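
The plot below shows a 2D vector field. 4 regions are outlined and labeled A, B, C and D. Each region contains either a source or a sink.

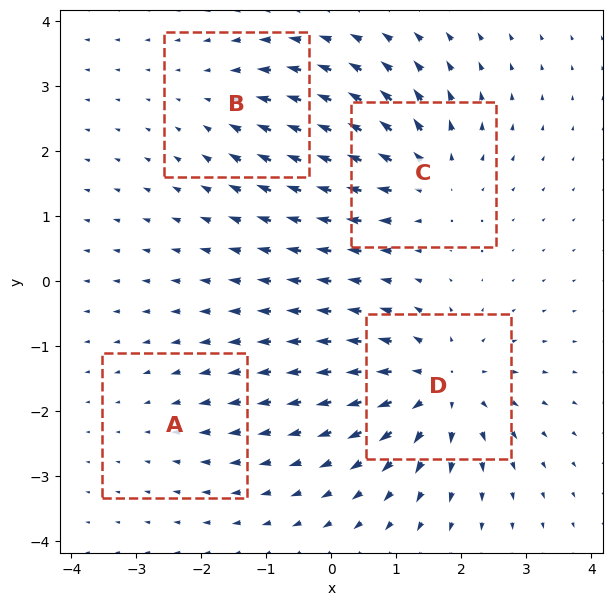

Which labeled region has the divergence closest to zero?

A

Divergence at each region's feature centre — A: about -2, B: about -3, C: about +5, D: about +7. Region A is closest to zero.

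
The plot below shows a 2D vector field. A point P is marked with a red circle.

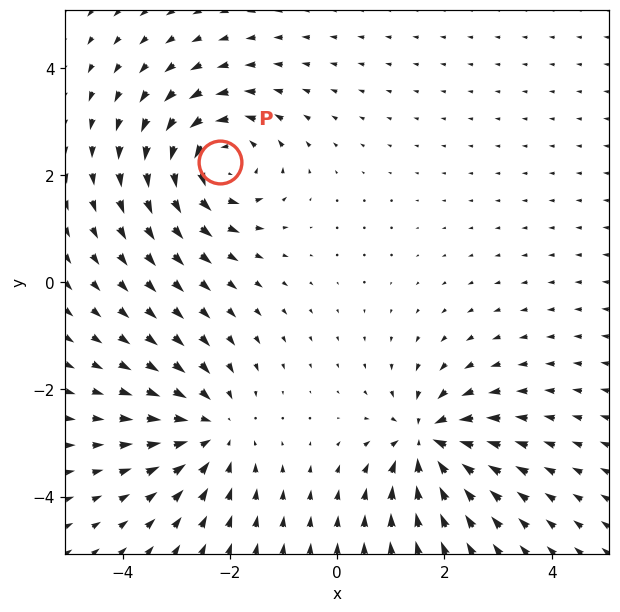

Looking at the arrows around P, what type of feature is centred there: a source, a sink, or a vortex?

At P (-2.2, 2.2) the arrows circulate counterclockwise. Divergence ≈0, curl about +5 — near-zero divergence with nonzero curl is a vortex.

vortex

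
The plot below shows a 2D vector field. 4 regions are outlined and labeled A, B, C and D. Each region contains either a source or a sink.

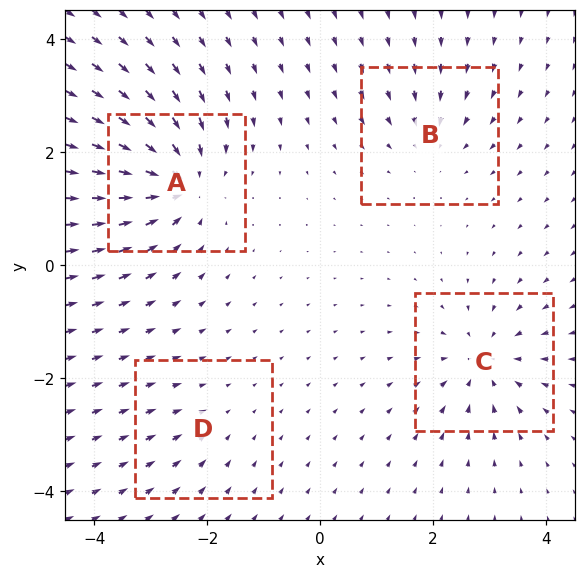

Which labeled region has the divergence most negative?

A

Divergence at each region's feature centre — A: about -8, B: about -4, C: about -5, D: about -2. Region A is most negative.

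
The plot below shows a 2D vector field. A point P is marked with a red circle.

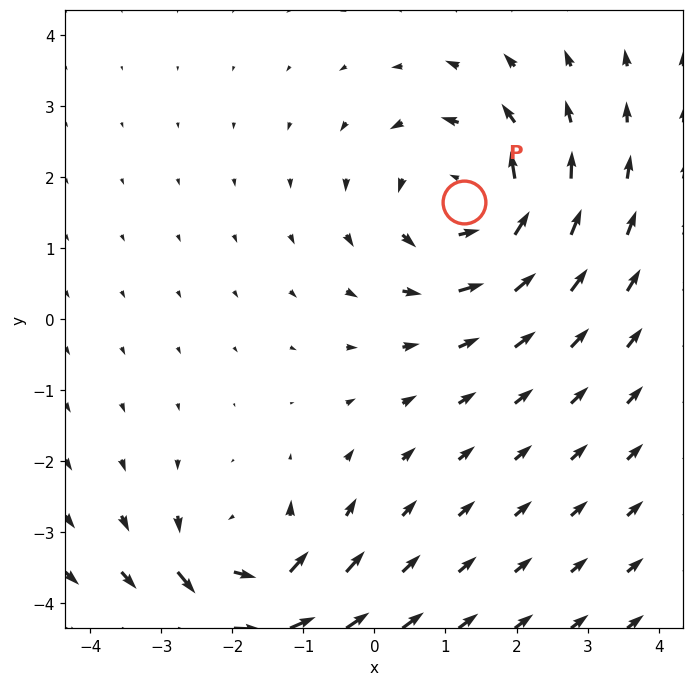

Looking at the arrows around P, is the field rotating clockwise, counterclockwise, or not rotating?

counterclockwise

Near P at (1.3, 1.7) the arrows circulate counterclockwise. The curl (z-component) there is about +3; positive curl means counterclockwise rotation.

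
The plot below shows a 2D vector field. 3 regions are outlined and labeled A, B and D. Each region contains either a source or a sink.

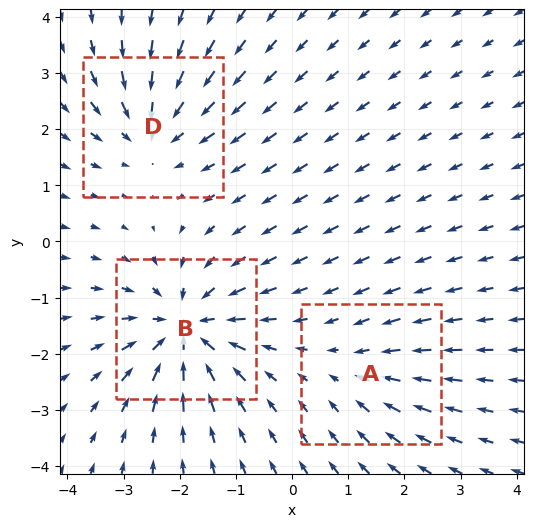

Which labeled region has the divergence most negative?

B

Divergence at each region's feature centre — A: about -2, B: about -5, D: about -4. Region B is most negative.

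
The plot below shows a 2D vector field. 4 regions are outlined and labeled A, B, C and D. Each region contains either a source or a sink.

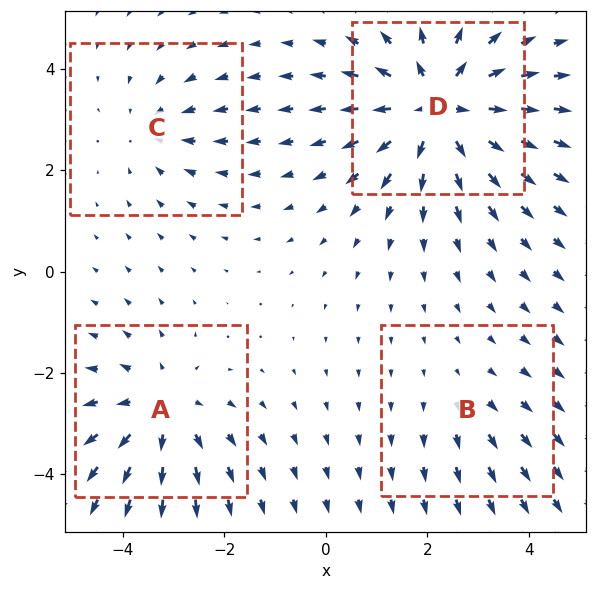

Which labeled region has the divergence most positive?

D

Divergence at each region's feature centre — A: about +4, B: about +2, C: about -3, D: about +6. Region D is most positive.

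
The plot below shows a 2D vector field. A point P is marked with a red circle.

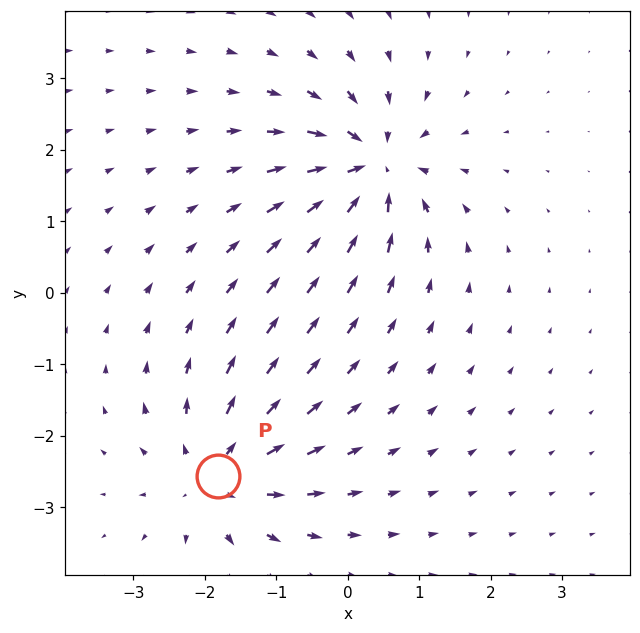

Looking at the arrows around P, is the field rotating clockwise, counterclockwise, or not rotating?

not rotating

Near P at (-1.8, -2.6) the arrows show no circulation. The curl there is ≈0.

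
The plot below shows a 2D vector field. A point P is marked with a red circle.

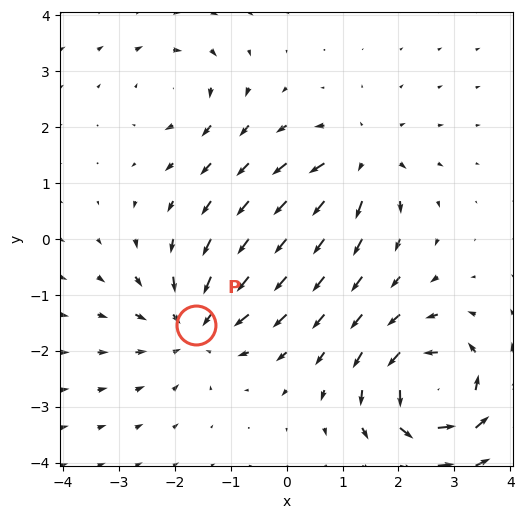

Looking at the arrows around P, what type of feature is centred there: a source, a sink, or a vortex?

sink

At P (-1.6, -1.5) the arrows converge inward. Divergence about -5, curl ≈0 — negative divergence with near-zero curl is a sink.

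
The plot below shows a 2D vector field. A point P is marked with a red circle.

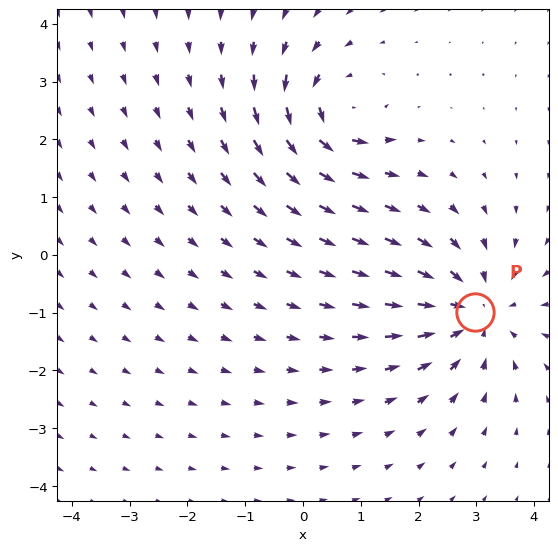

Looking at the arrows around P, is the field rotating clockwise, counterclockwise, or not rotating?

not rotating

Near P at (3.0, -1.0) the arrows show no circulation. The curl there is ≈0.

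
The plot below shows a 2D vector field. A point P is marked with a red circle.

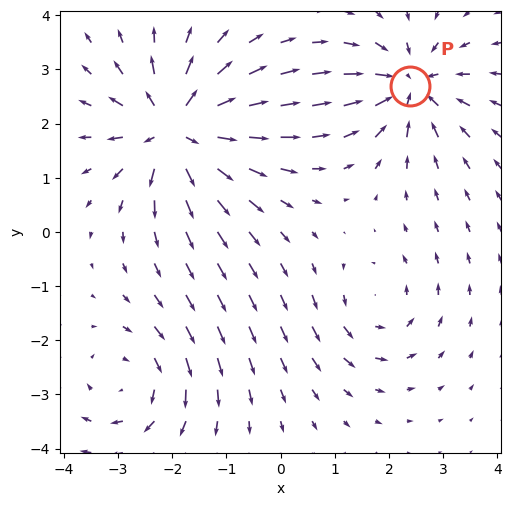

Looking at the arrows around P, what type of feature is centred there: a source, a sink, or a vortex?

sink

At P (2.4, 2.7) the arrows converge inward. Divergence about -5, curl ≈0 — negative divergence with near-zero curl is a sink.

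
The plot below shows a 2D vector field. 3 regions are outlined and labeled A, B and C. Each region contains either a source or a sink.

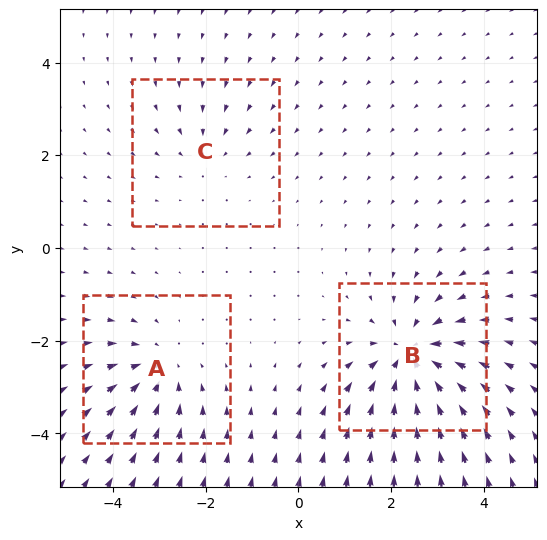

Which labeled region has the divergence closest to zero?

C

Divergence at each region's feature centre — A: about -3, B: about -5, C: about -2. Region C is closest to zero.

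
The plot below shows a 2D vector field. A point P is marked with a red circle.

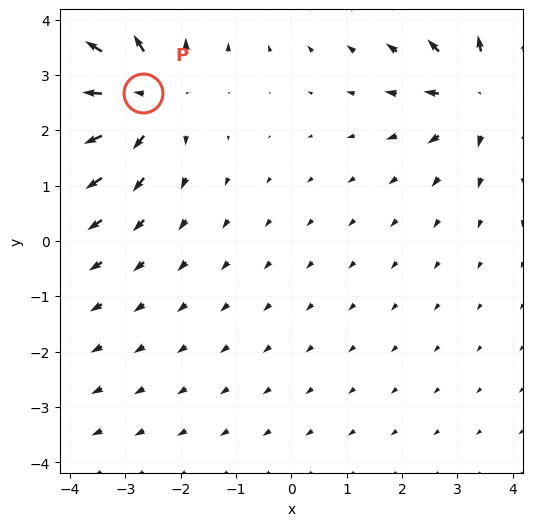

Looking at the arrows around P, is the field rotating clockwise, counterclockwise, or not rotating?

not rotating

Near P at (-2.7, 2.7) the arrows show no circulation. The curl there is ≈0.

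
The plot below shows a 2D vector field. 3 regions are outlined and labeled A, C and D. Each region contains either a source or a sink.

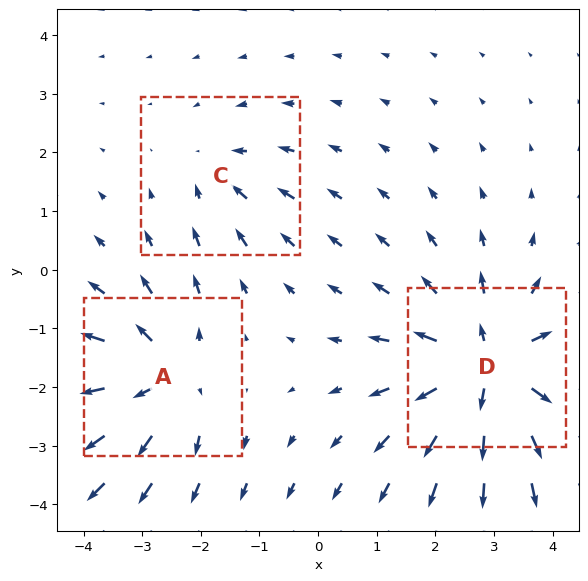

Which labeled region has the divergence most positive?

Divergence at each region's feature centre — A: about +4, C: about -2, D: about +5. Region D is most positive.

D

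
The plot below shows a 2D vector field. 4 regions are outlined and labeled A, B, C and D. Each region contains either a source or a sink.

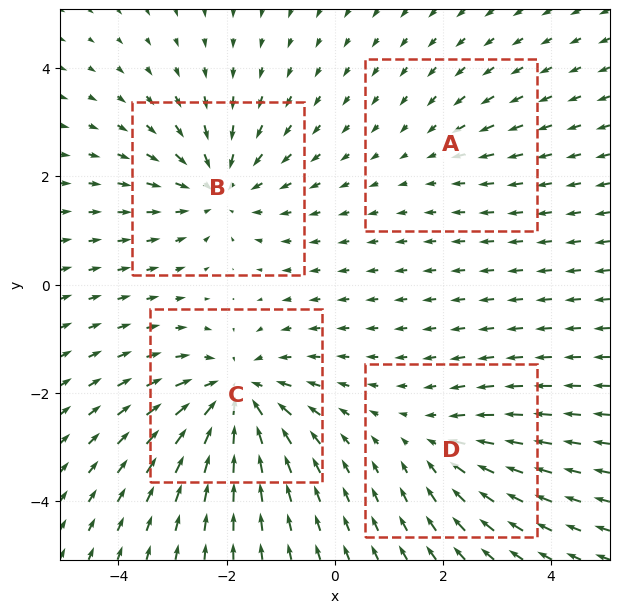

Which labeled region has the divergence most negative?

C

Divergence at each region's feature centre — A: about -2, B: about -5, C: about -6, D: about -3. Region C is most negative.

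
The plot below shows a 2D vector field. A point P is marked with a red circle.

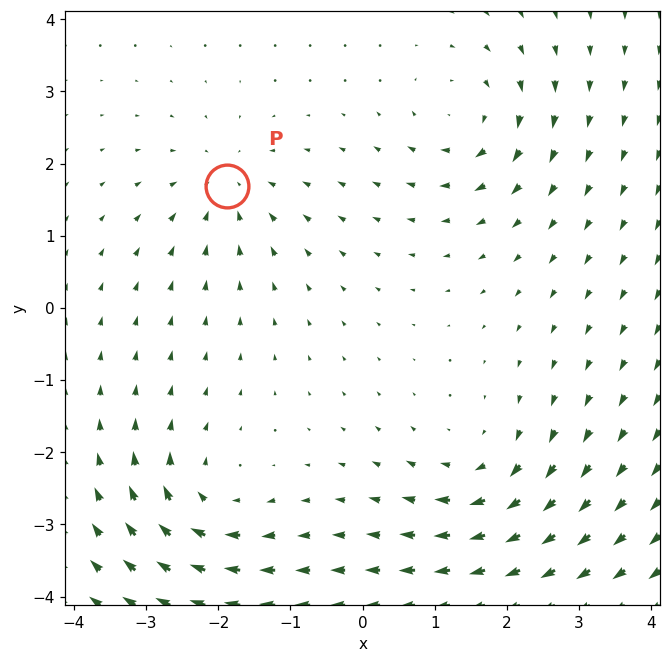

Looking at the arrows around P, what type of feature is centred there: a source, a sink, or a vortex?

At P (-1.9, 1.7) the arrows converge inward. Divergence about -4, curl ≈0 — negative divergence with near-zero curl is a sink.

sink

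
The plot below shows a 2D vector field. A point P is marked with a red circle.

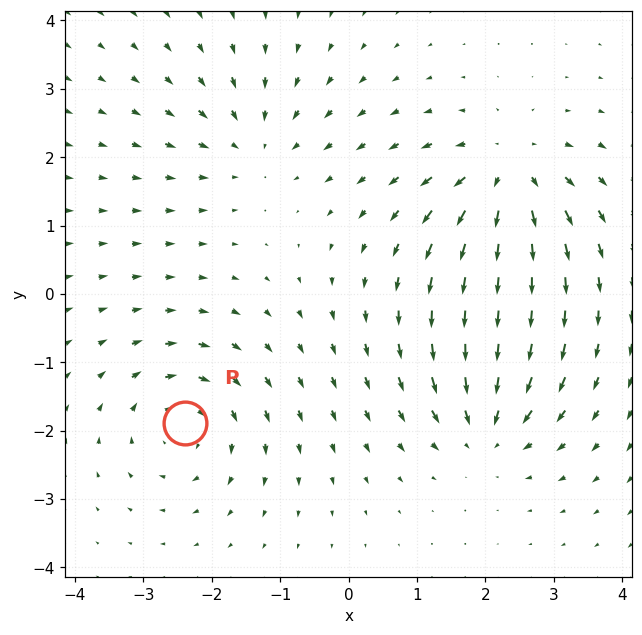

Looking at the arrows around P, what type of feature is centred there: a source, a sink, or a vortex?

At P (-2.4, -1.9) the arrows circulate clockwise. Divergence ≈0, curl about -5 — near-zero divergence with nonzero curl is a vortex.

vortex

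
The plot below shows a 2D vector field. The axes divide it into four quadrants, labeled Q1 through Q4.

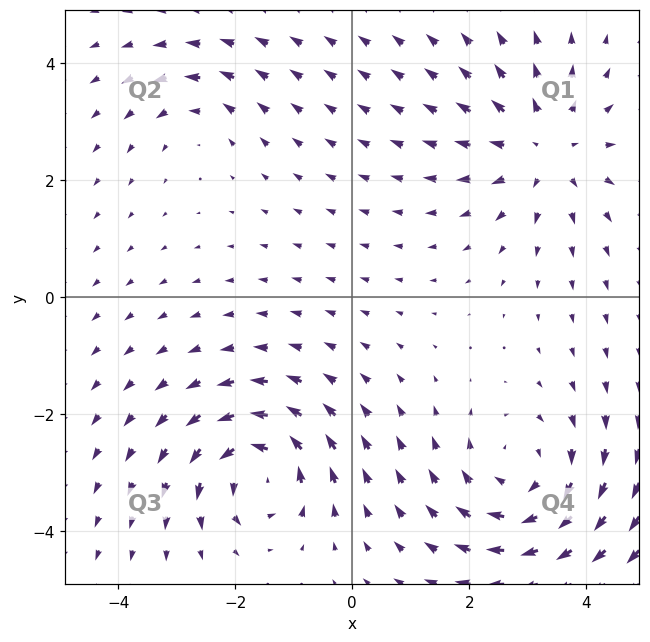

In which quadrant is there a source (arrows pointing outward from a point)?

Q1

The source sits at approximately (3.3, 2.5), which lies in quadrant Q1. The divergence there is about +4, positive as expected for a source.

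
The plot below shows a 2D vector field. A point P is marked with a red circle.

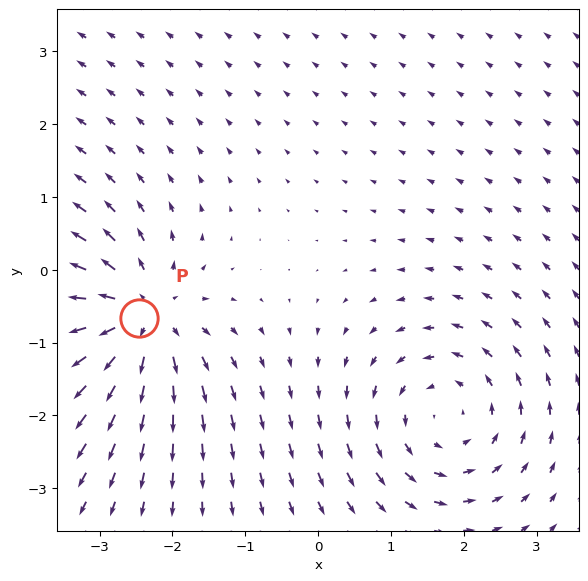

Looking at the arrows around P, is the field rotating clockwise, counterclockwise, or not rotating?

Near P at (-2.5, -0.7) the arrows show no circulation. The curl there is ≈0.

not rotating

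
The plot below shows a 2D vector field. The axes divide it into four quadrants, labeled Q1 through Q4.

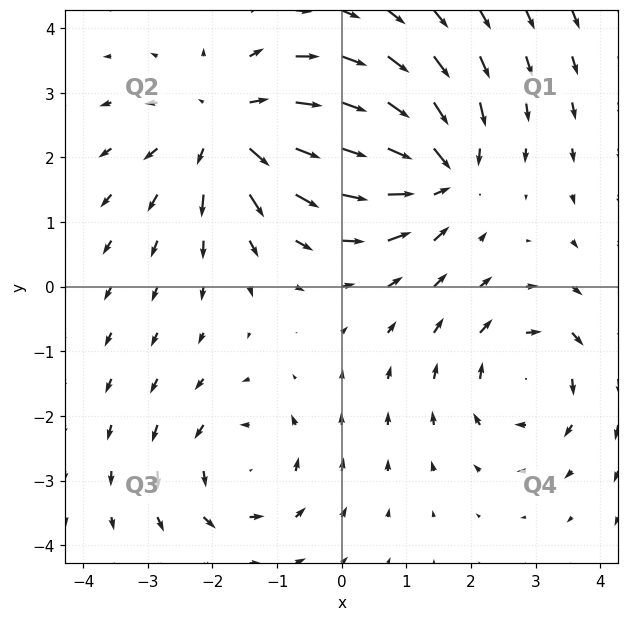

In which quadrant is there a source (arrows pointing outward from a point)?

The source sits at approximately (-1.7, 2.5), which lies in quadrant Q2. The divergence there is about +4, positive as expected for a source.

Q2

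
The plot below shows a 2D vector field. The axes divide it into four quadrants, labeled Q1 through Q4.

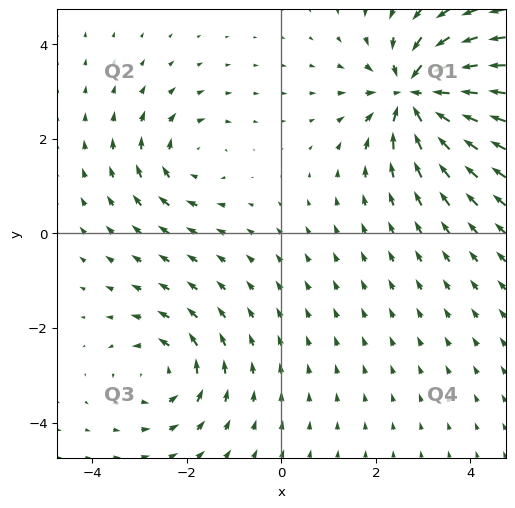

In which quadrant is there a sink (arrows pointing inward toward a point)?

Q1

The sink sits at approximately (2.8, 2.9), which lies in quadrant Q1. The divergence there is about -6, negative as expected for a sink.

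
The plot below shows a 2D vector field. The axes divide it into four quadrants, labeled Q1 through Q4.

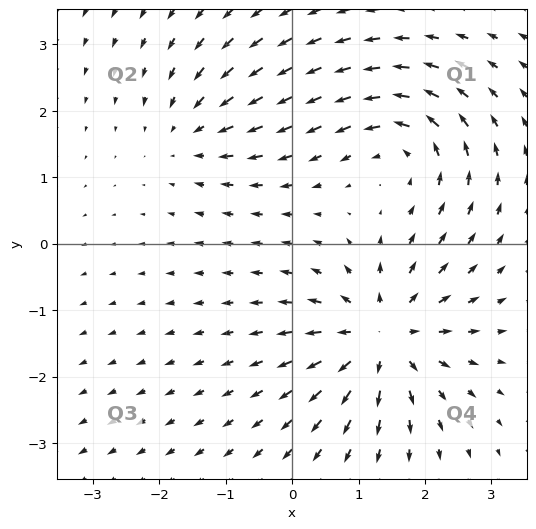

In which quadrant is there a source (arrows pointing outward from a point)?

The source sits at approximately (1.4, -1.4), which lies in quadrant Q4. The divergence there is about +6, positive as expected for a source.

Q4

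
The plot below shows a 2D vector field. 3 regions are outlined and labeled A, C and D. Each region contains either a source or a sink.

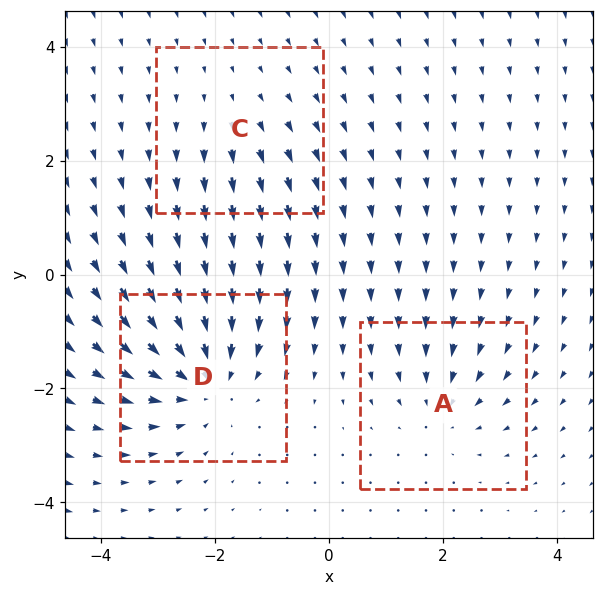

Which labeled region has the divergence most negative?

Divergence at each region's feature centre — A: about -3, C: about +2, D: about -5. Region D is most negative.

D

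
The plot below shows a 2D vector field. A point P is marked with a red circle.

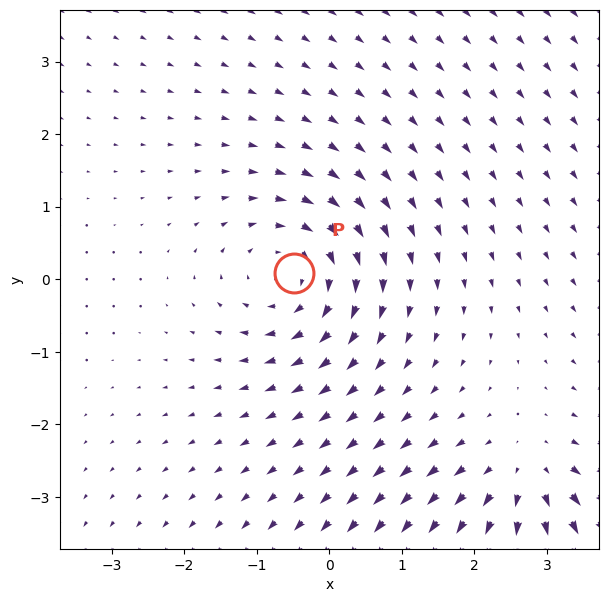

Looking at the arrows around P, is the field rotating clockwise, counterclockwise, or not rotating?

clockwise

Near P at (-0.5, 0.1) the arrows circulate clockwise. The curl (z-component) there is about -3; negative curl means clockwise rotation.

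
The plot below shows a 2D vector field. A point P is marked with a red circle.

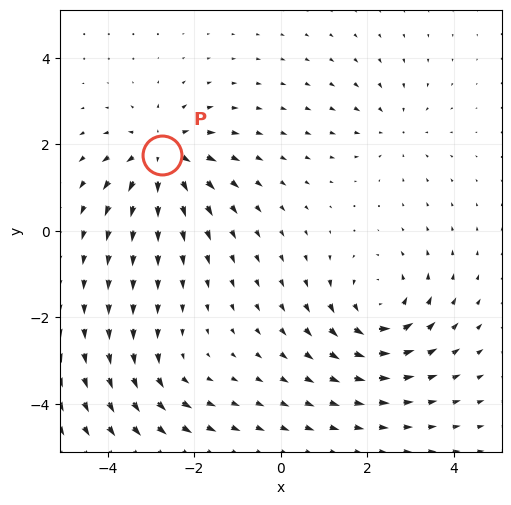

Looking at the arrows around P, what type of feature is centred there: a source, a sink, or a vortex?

source

At P (-2.7, 1.7) the arrows spread outward. Divergence about +6, curl ≈0 — positive divergence with near-zero curl is a source.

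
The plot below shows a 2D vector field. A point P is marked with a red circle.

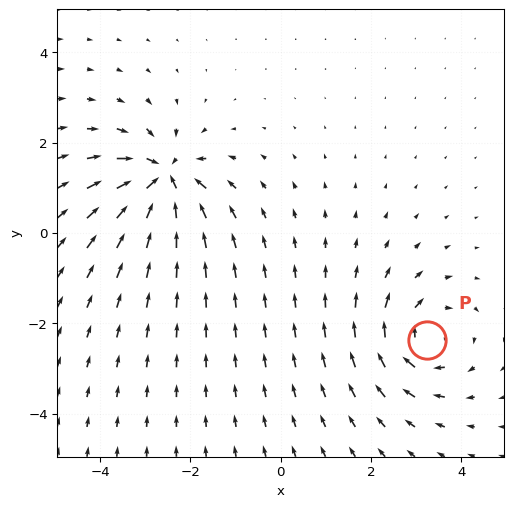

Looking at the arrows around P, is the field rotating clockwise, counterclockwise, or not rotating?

clockwise

Near P at (3.2, -2.4) the arrows circulate clockwise. The curl (z-component) there is about -4; negative curl means clockwise rotation.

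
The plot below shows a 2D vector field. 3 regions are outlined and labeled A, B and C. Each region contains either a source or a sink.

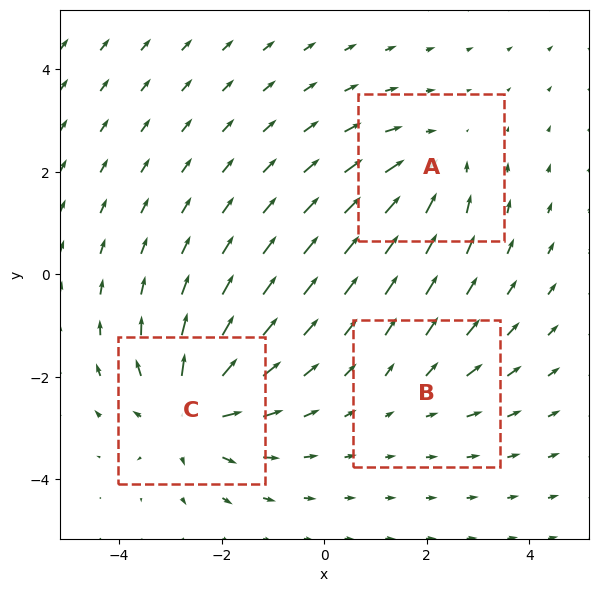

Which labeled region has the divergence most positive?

C

Divergence at each region's feature centre — A: about -3, B: about +2, C: about +5. Region C is most positive.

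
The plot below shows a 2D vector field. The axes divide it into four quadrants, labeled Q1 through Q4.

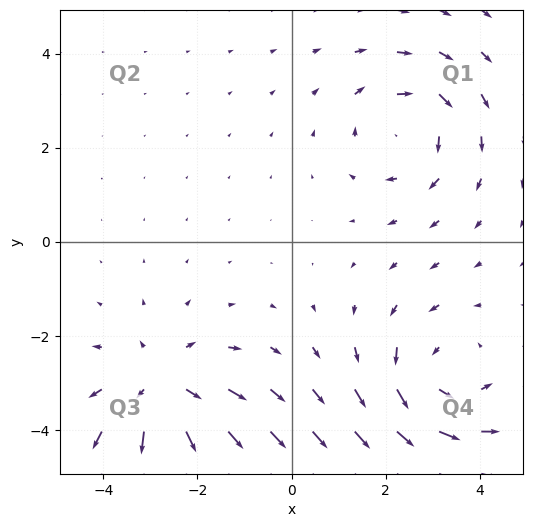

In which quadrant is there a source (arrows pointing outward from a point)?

Q3

The source sits at approximately (-2.7, -3.1), which lies in quadrant Q3. The divergence there is about +3, positive as expected for a source.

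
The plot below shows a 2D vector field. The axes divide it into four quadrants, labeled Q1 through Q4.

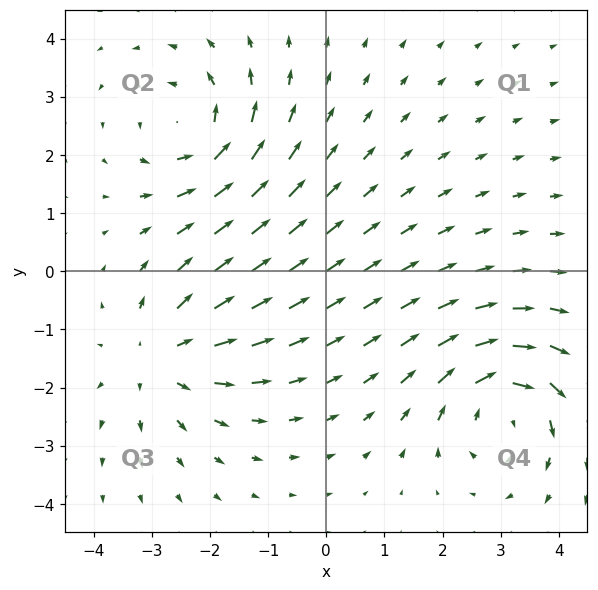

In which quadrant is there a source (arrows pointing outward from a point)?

Q3

The source sits at approximately (-2.8, -1.5), which lies in quadrant Q3. The divergence there is about +4, positive as expected for a source.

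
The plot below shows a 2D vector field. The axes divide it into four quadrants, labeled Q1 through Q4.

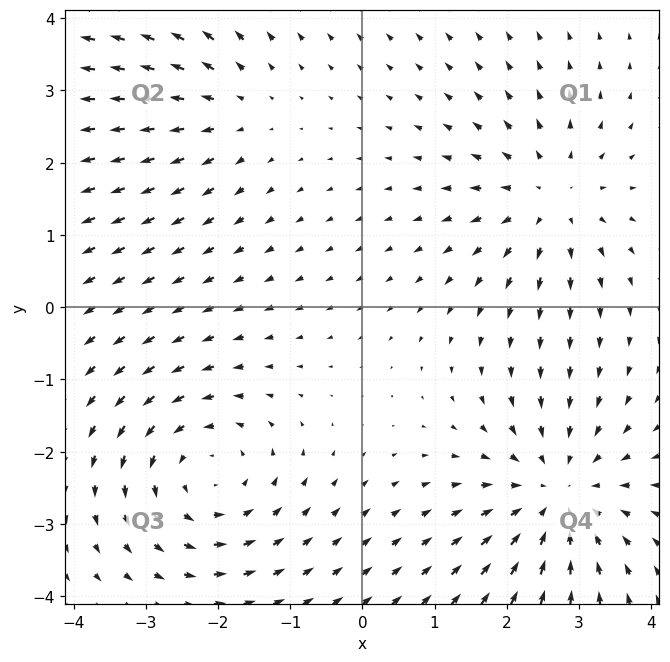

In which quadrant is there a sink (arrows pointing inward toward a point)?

The sink sits at approximately (2.7, -2.6), which lies in quadrant Q4. The divergence there is about -4, negative as expected for a sink.

Q4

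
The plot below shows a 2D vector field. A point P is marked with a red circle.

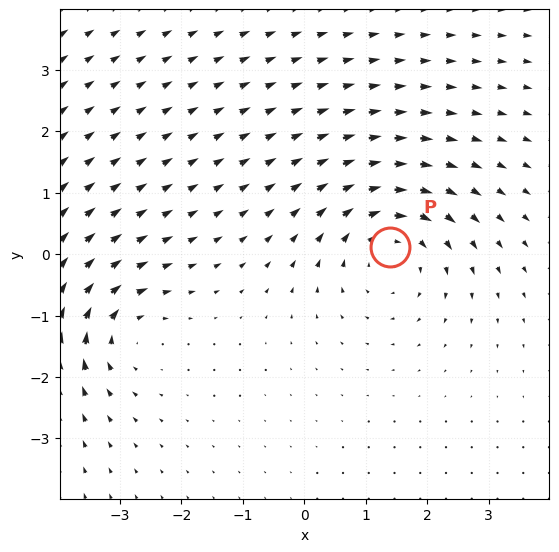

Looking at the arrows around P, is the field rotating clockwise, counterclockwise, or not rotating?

Near P at (1.4, 0.1) the arrows circulate clockwise. The curl (z-component) there is about -4; negative curl means clockwise rotation.

clockwise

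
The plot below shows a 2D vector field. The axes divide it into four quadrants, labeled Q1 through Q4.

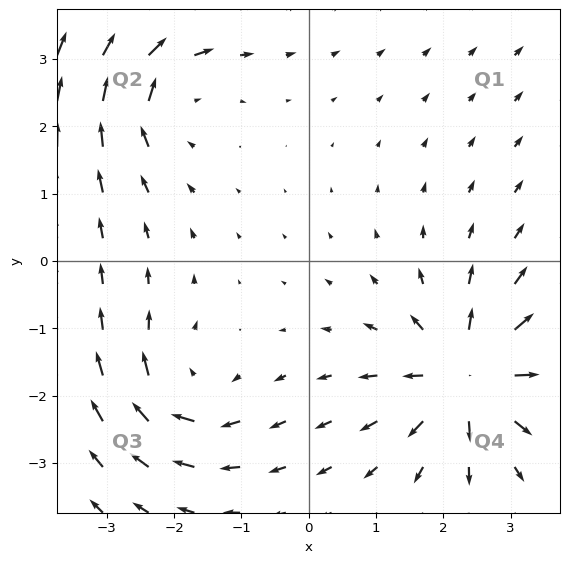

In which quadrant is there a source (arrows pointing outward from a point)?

The source sits at approximately (2.4, -1.7), which lies in quadrant Q4. The divergence there is about +6, positive as expected for a source.

Q4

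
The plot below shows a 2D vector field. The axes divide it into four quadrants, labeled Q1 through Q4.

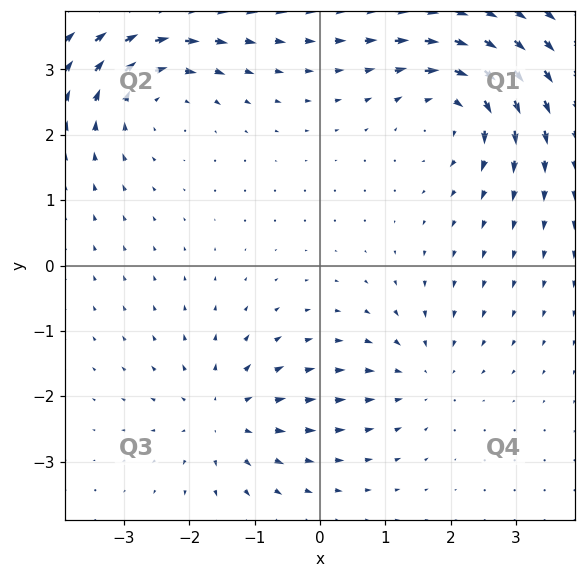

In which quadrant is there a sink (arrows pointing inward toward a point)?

The sink sits at approximately (1.6, -1.7), which lies in quadrant Q4. The divergence there is about -3, negative as expected for a sink.

Q4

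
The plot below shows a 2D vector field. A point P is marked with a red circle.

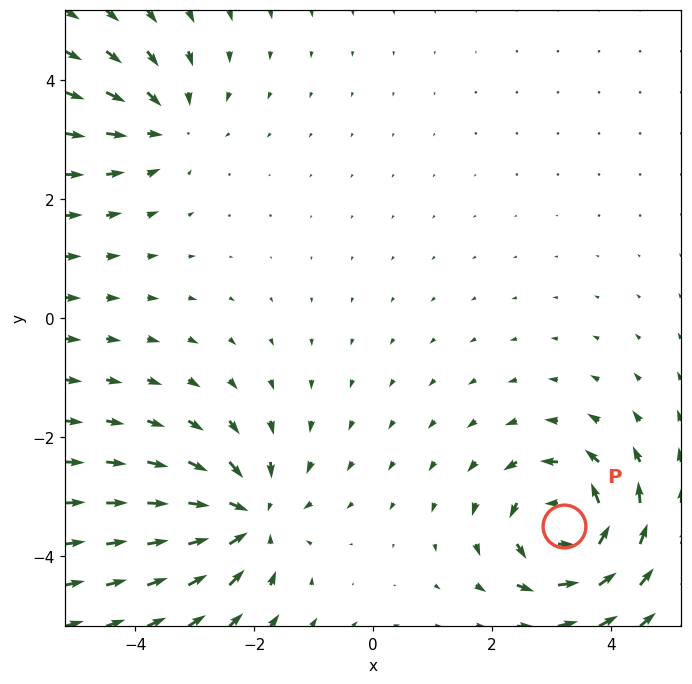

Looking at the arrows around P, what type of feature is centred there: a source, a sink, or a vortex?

vortex

At P (3.2, -3.5) the arrows circulate counterclockwise. Divergence ≈0, curl about +5 — near-zero divergence with nonzero curl is a vortex.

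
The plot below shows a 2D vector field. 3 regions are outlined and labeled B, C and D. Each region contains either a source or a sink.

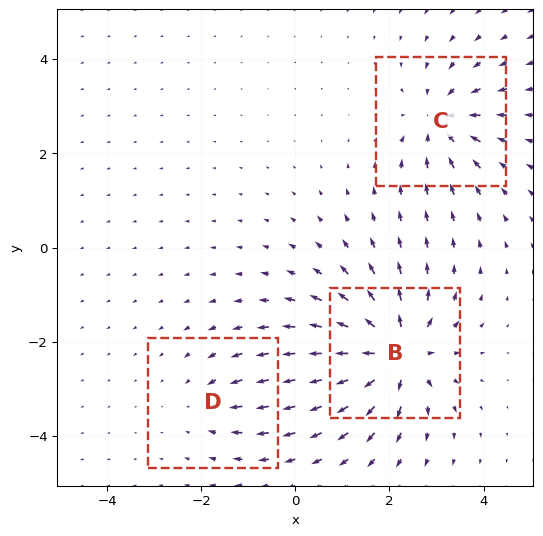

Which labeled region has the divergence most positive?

Divergence at each region's feature centre — B: about +6, C: about -4, D: about -2. Region B is most positive.

B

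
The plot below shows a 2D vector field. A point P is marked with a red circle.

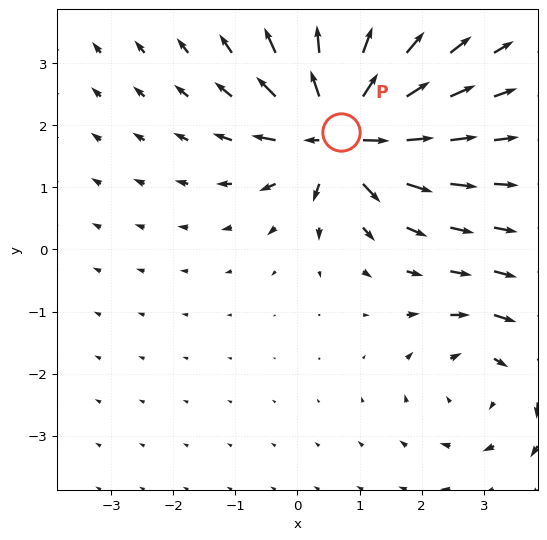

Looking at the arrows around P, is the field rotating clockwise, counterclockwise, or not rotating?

Near P at (0.7, 1.9) the arrows show no circulation. The curl there is ≈0.

not rotating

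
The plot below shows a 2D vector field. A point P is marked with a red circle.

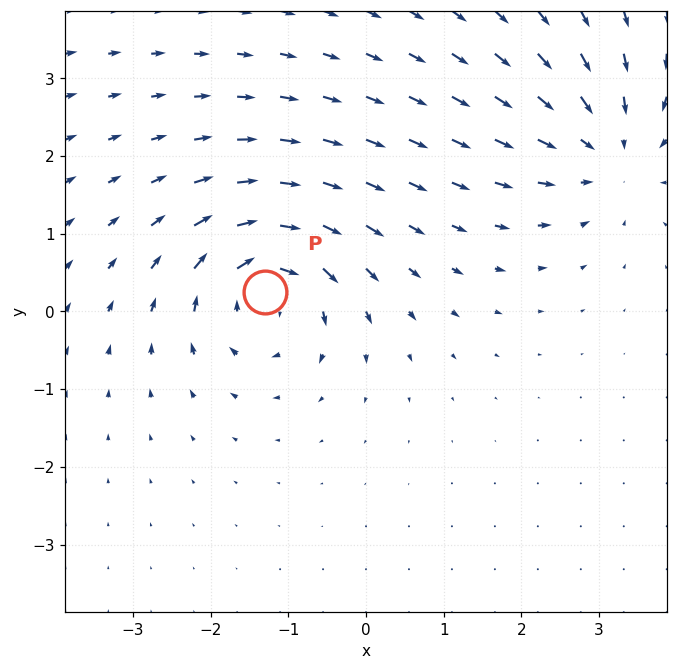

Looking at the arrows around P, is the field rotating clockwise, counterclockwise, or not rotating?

clockwise

Near P at (-1.3, 0.2) the arrows circulate clockwise. The curl (z-component) there is about -6; negative curl means clockwise rotation.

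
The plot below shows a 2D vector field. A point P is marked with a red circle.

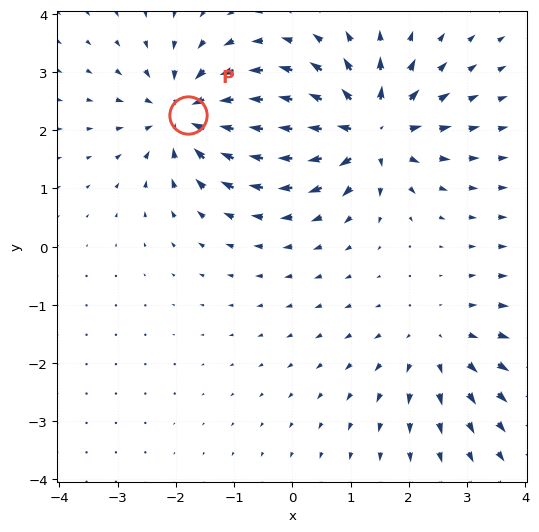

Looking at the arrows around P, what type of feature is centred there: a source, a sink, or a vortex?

sink

At P (-1.8, 2.3) the arrows converge inward. Divergence about -5, curl ≈0 — negative divergence with near-zero curl is a sink.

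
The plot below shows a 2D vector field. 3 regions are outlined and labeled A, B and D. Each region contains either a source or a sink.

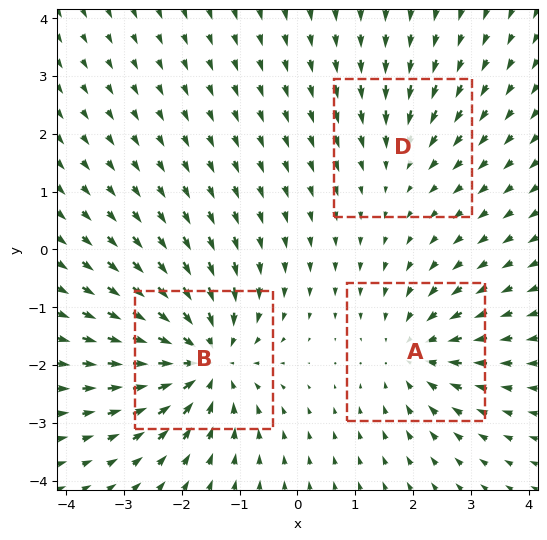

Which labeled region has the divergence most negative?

Divergence at each region's feature centre — A: about -3, B: about -5, D: about -2. Region B is most negative.

B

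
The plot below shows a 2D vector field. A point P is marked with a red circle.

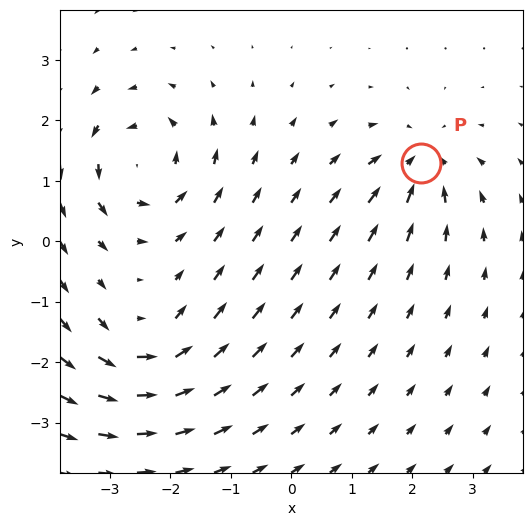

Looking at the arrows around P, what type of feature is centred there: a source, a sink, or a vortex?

sink

At P (2.1, 1.3) the arrows converge inward. Divergence about -5, curl ≈0 — negative divergence with near-zero curl is a sink.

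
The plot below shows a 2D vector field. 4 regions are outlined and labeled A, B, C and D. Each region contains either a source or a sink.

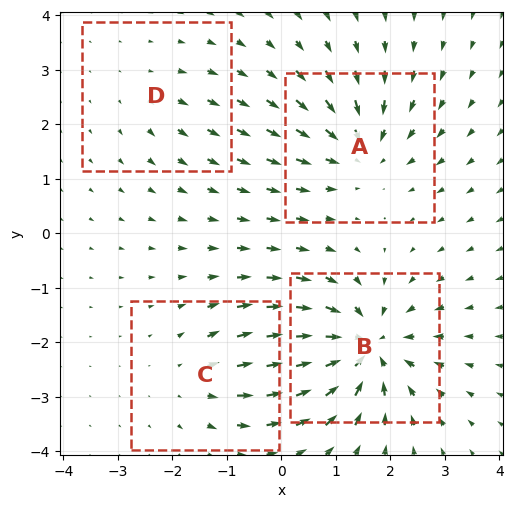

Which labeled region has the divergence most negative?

B

Divergence at each region's feature centre — A: about -5, B: about -8, C: about +4, D: about +2. Region B is most negative.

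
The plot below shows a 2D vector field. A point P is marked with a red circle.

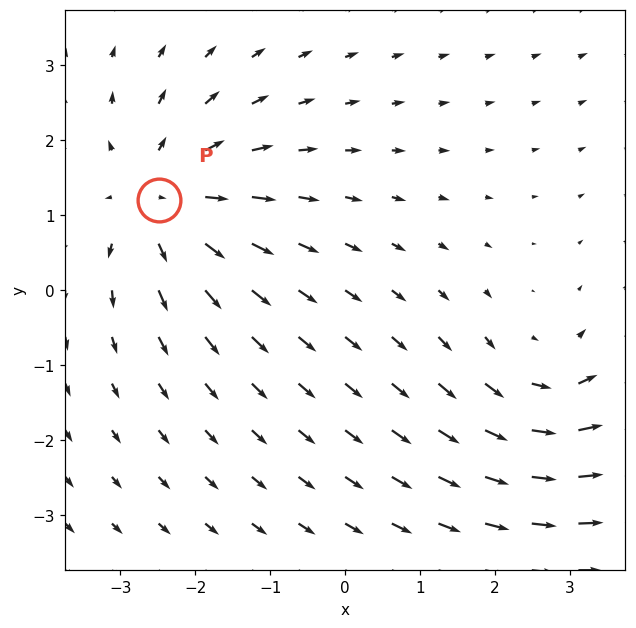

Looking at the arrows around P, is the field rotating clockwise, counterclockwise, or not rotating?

not rotating

Near P at (-2.5, 1.2) the arrows show no circulation. The curl there is ≈0.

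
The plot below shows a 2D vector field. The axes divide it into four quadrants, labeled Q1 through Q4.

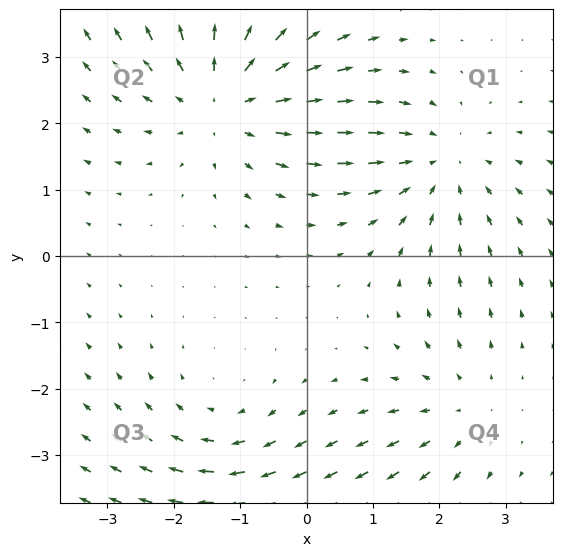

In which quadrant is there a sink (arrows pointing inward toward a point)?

The sink sits at approximately (2.0, 1.4), which lies in quadrant Q1. The divergence there is about -3, negative as expected for a sink.

Q1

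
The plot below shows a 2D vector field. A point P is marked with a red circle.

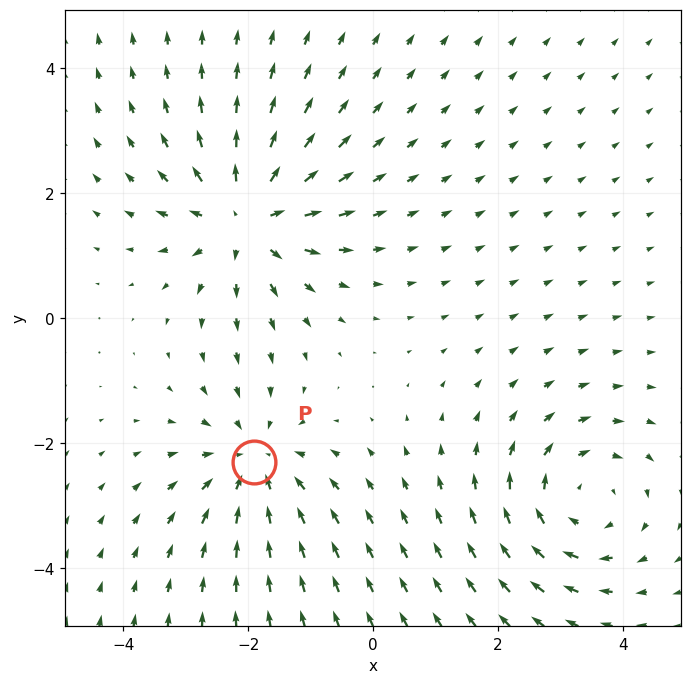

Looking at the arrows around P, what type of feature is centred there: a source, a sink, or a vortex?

At P (-1.9, -2.3) the arrows converge inward. Divergence about -4, curl ≈0 — negative divergence with near-zero curl is a sink.

sink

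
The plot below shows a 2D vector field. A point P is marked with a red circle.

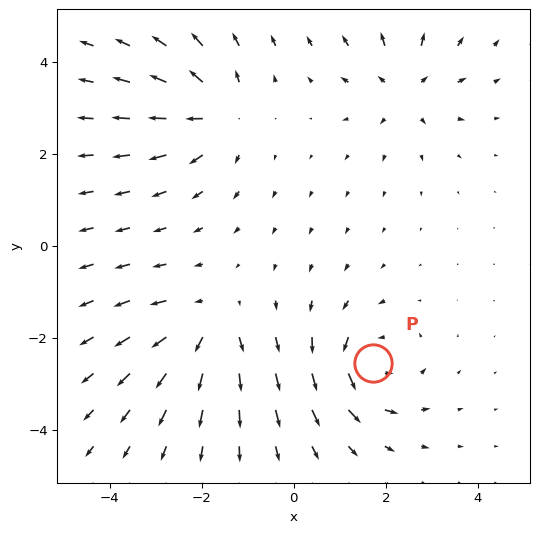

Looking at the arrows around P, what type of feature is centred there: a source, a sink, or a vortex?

vortex

At P (1.7, -2.5) the arrows circulate counterclockwise. Divergence ≈0, curl about +4 — near-zero divergence with nonzero curl is a vortex.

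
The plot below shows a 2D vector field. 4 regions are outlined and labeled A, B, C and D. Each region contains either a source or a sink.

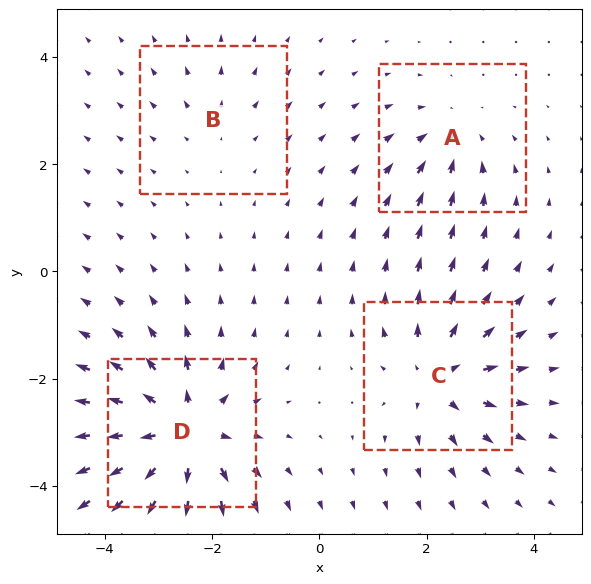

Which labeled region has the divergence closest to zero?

B

Divergence at each region's feature centre — A: about -4, B: about +2, C: about +6, D: about +8. Region B is closest to zero.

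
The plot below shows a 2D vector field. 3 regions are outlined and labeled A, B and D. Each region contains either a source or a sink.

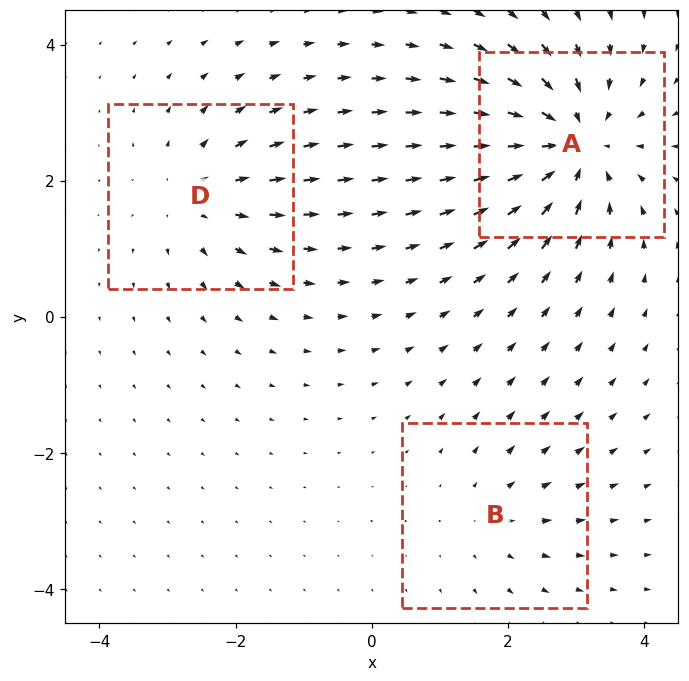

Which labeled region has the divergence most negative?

Divergence at each region's feature centre — A: about -5, B: about +2, D: about +3. Region A is most negative.

A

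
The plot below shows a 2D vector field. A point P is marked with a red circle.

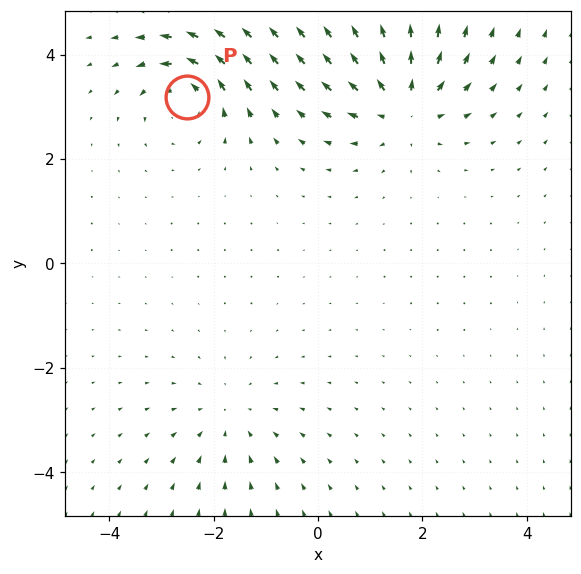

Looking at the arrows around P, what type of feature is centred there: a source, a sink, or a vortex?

At P (-2.5, 3.2) the arrows circulate counterclockwise. Divergence ≈0, curl about +4 — near-zero divergence with nonzero curl is a vortex.

vortex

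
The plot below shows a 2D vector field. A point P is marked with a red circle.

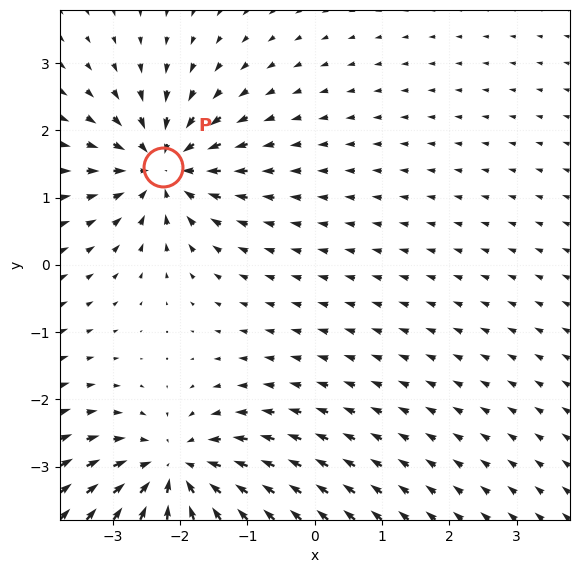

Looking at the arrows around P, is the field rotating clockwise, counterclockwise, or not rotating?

Near P at (-2.3, 1.5) the arrows show no circulation. The curl there is ≈0.

not rotating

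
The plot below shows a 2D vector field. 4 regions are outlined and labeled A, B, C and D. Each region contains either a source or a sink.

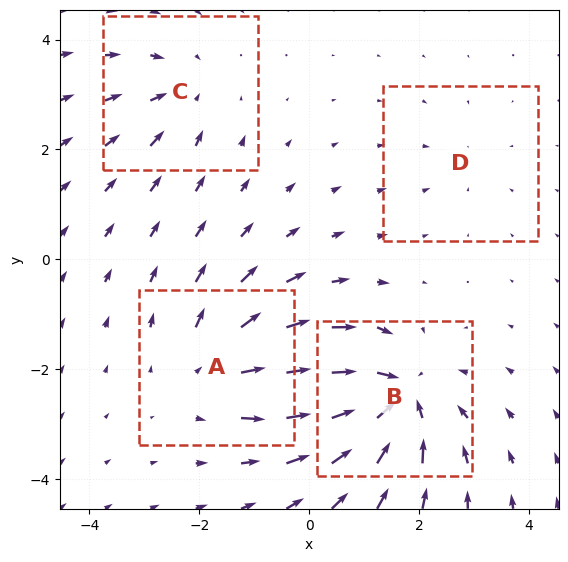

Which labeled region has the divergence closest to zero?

Divergence at each region's feature centre — A: about +4, B: about -7, C: about -3, D: about -2. Region D is closest to zero.

D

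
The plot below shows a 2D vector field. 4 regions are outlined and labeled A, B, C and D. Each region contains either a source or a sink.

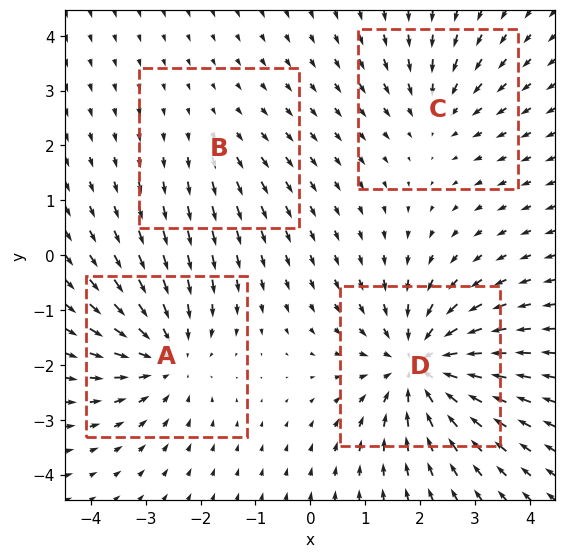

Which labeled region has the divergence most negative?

D

Divergence at each region's feature centre — A: about -5, B: about +2, C: about -3, D: about -6. Region D is most negative.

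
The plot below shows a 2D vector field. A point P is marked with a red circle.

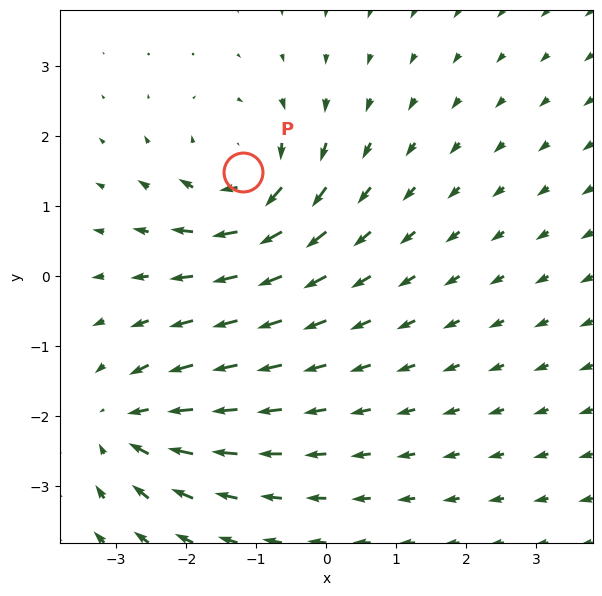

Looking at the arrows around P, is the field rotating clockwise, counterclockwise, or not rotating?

Near P at (-1.2, 1.5) the arrows circulate clockwise. The curl (z-component) there is about -4; negative curl means clockwise rotation.

clockwise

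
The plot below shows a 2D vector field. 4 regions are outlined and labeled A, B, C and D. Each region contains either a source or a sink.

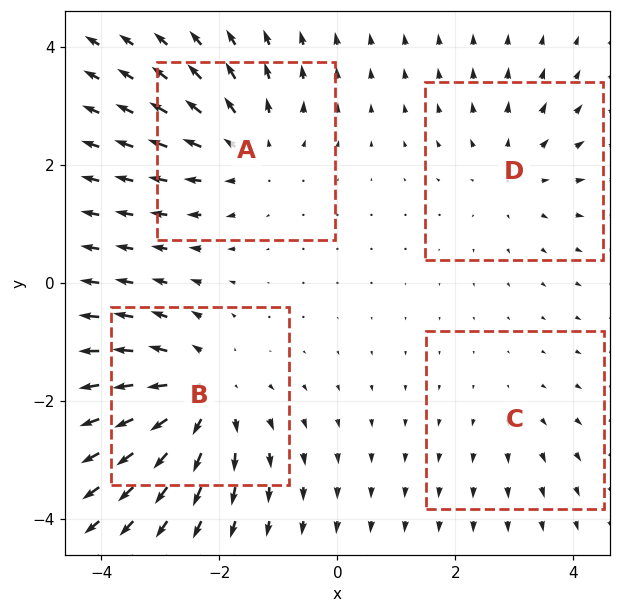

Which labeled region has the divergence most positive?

B

Divergence at each region's feature centre — A: about +4, B: about +6, C: about +2, D: about +3. Region B is most positive.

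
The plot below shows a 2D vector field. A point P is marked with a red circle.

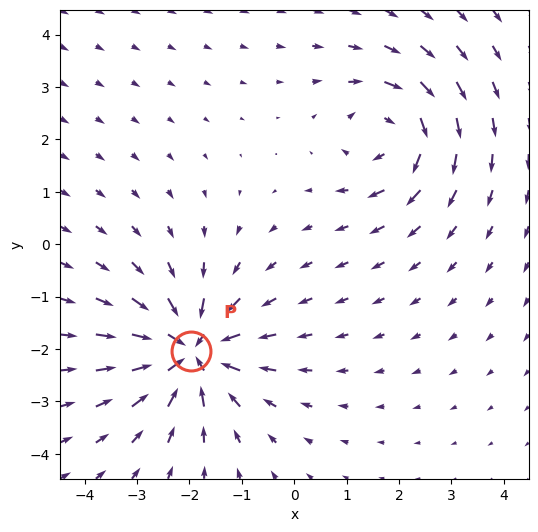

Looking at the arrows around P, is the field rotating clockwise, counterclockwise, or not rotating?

Near P at (-2.0, -2.0) the arrows show no circulation. The curl there is ≈0.

not rotating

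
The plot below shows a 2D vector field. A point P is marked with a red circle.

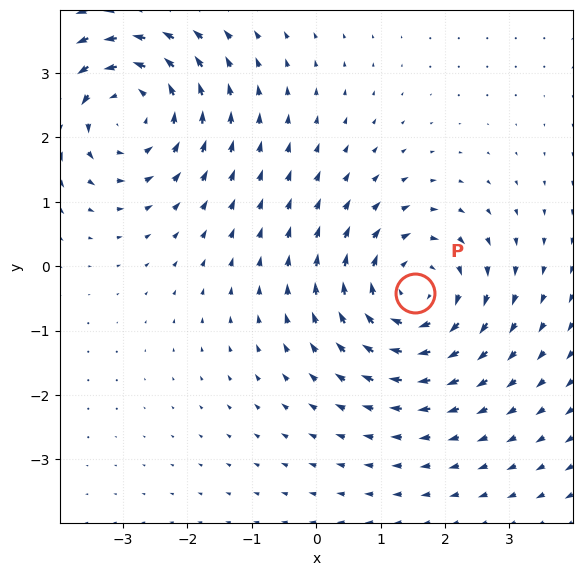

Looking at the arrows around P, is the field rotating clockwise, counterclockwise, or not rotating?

Near P at (1.5, -0.4) the arrows circulate clockwise. The curl (z-component) there is about -3; negative curl means clockwise rotation.

clockwise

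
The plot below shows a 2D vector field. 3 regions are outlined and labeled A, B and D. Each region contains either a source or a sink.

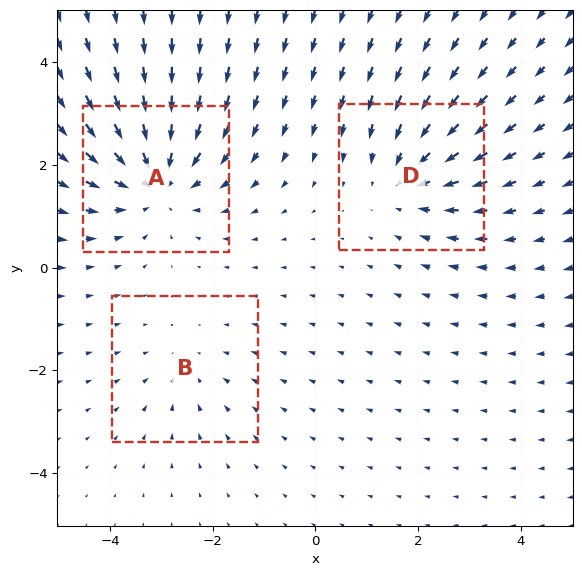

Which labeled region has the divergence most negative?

Divergence at each region's feature centre — A: about -4, B: about -2, D: about -3. Region A is most negative.

A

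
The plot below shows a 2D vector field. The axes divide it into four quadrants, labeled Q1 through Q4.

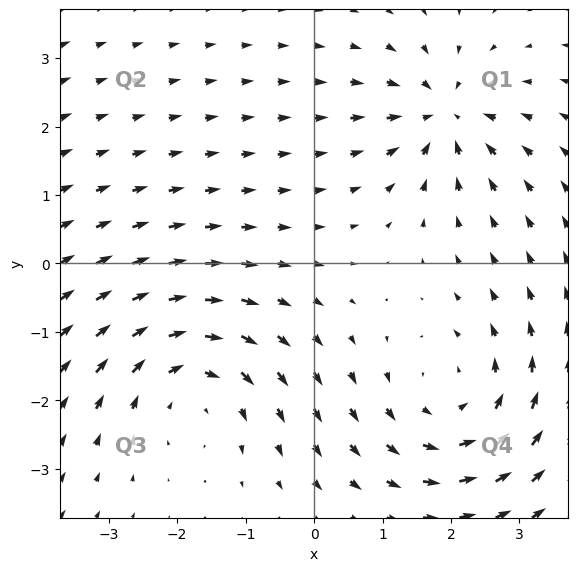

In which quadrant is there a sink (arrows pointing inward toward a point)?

Q1

The sink sits at approximately (1.9, 2.2), which lies in quadrant Q1. The divergence there is about -4, negative as expected for a sink.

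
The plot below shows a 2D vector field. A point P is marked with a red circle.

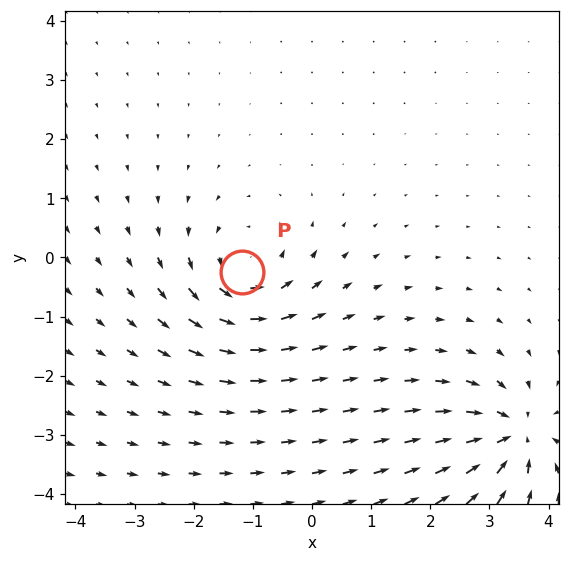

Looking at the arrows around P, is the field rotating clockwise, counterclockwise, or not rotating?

Near P at (-1.2, -0.2) the arrows circulate counterclockwise. The curl (z-component) there is about +6; positive curl means counterclockwise rotation.

counterclockwise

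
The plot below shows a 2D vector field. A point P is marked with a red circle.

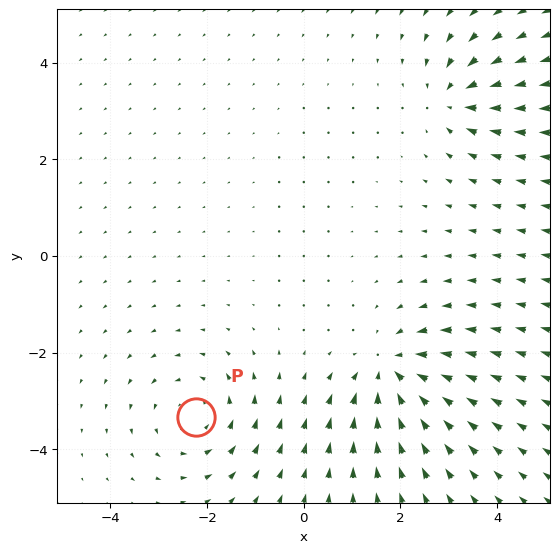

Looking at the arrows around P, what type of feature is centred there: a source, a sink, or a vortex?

At P (-2.2, -3.3) the arrows circulate counterclockwise. Divergence ≈0, curl about +3 — near-zero divergence with nonzero curl is a vortex.

vortex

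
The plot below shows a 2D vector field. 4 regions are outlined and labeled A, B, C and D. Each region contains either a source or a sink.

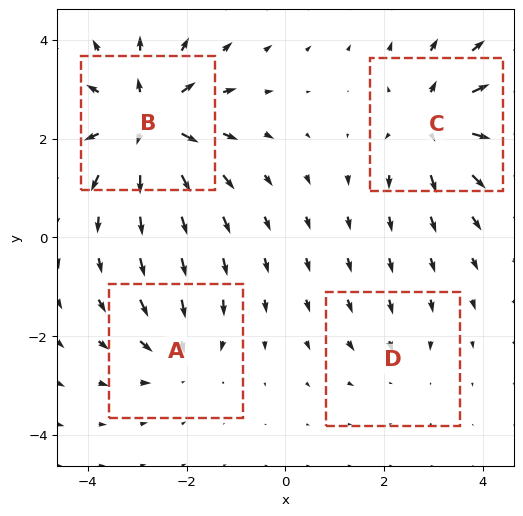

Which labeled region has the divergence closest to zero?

D

Divergence at each region's feature centre — A: about -4, B: about +7, C: about +5, D: about -2. Region D is closest to zero.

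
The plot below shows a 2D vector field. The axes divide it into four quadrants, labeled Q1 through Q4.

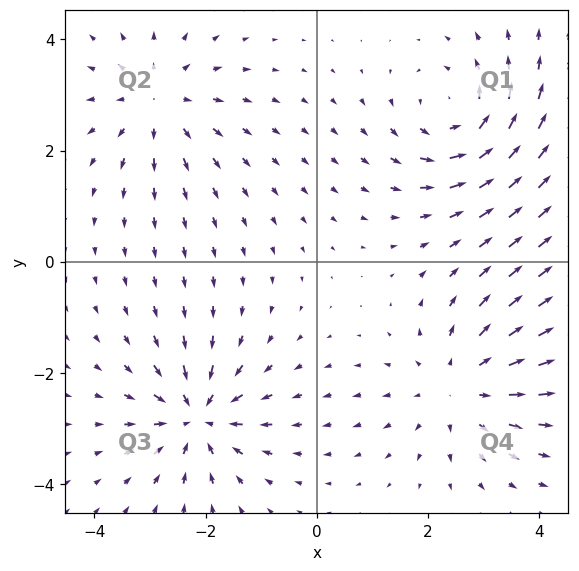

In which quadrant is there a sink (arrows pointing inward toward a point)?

Q3

The sink sits at approximately (-2.1, -2.8), which lies in quadrant Q3. The divergence there is about -6, negative as expected for a sink.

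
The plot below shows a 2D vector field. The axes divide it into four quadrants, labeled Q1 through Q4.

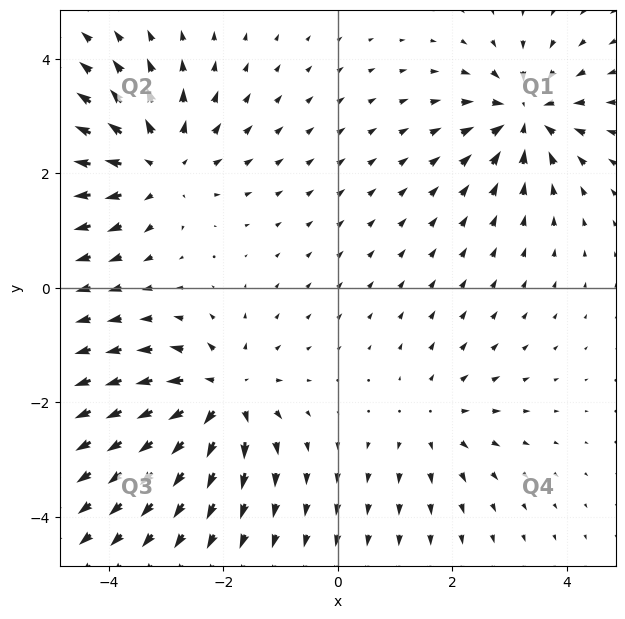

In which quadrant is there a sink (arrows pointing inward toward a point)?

The sink sits at approximately (3.3, 3.0), which lies in quadrant Q1. The divergence there is about -6, negative as expected for a sink.

Q1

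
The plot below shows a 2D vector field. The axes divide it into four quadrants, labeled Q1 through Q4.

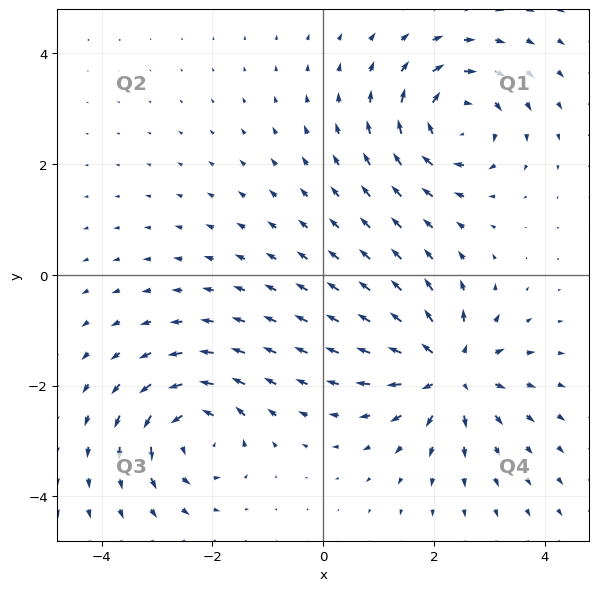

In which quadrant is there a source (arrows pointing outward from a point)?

Q4

The source sits at approximately (2.3, -1.7), which lies in quadrant Q4. The divergence there is about +4, positive as expected for a source.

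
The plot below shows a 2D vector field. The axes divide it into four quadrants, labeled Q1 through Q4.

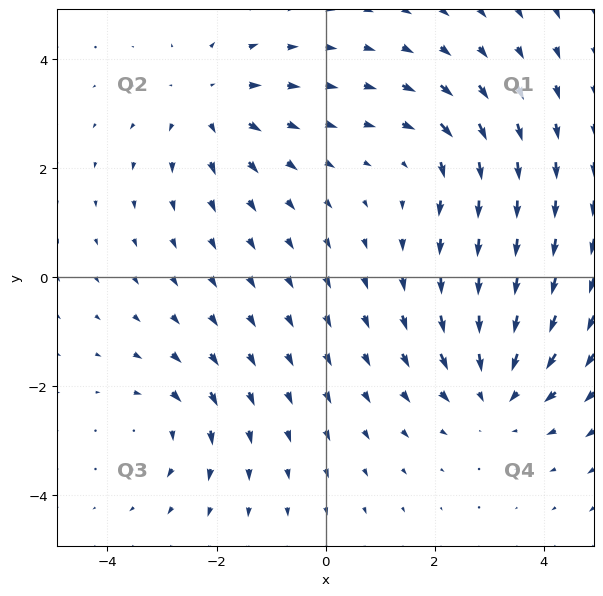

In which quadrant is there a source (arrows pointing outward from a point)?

Q2

The source sits at approximately (-2.1, 3.2), which lies in quadrant Q2. The divergence there is about +4, positive as expected for a source.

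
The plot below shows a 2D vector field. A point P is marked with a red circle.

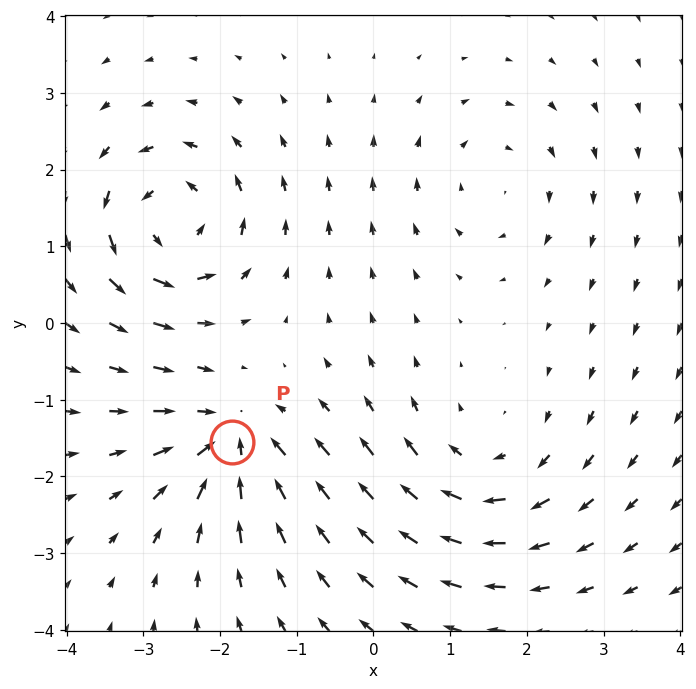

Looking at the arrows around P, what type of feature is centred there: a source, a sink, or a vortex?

sink

At P (-1.8, -1.6) the arrows converge inward. Divergence about -6, curl ≈0 — negative divergence with near-zero curl is a sink.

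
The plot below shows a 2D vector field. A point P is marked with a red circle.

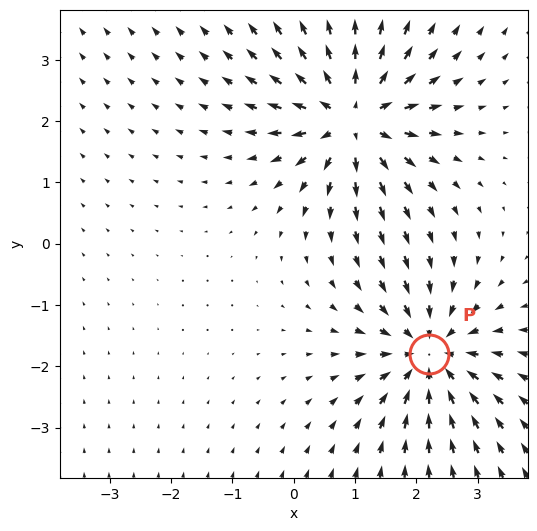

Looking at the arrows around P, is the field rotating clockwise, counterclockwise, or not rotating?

Near P at (2.2, -1.8) the arrows show no circulation. The curl there is ≈0.

not rotating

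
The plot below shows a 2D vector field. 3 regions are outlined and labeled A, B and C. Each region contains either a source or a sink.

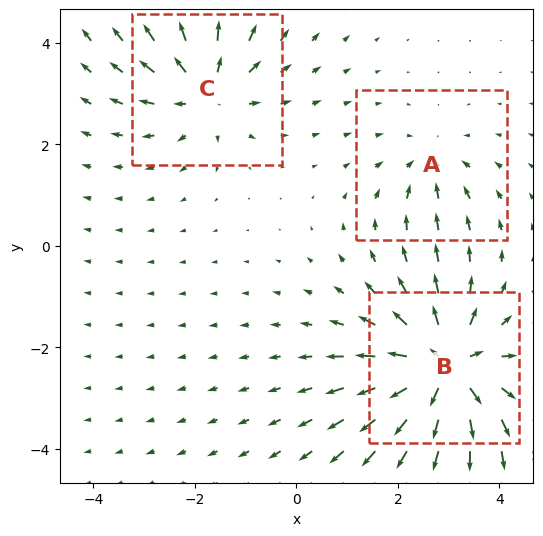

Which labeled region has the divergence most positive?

Divergence at each region's feature centre — A: about -2, B: about +6, C: about +4. Region B is most positive.

B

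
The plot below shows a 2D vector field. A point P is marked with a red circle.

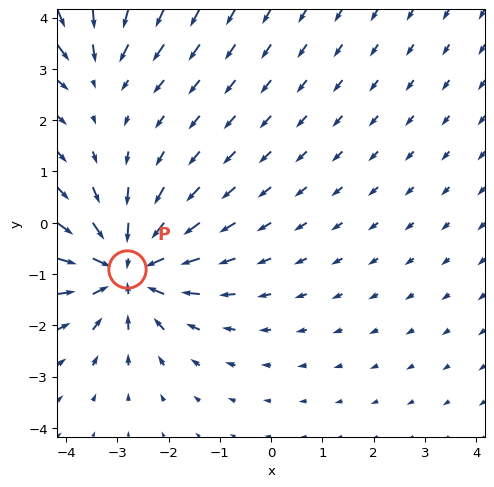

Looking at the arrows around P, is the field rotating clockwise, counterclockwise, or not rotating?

not rotating

Near P at (-2.8, -0.9) the arrows show no circulation. The curl there is ≈0.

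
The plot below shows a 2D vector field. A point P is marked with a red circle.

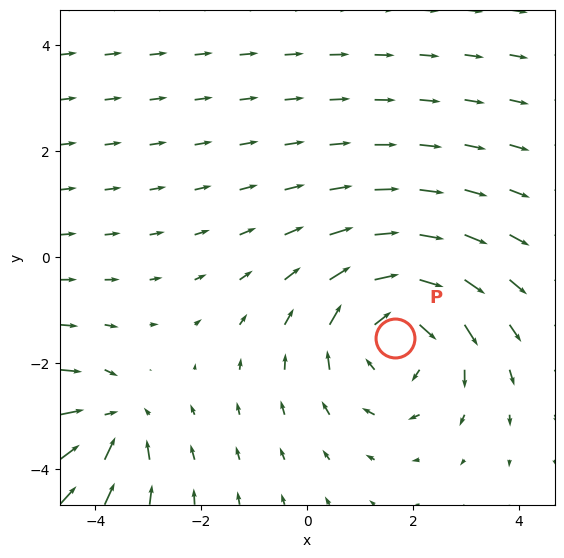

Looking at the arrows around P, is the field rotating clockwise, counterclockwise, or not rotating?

clockwise

Near P at (1.7, -1.5) the arrows circulate clockwise. The curl (z-component) there is about -4; negative curl means clockwise rotation.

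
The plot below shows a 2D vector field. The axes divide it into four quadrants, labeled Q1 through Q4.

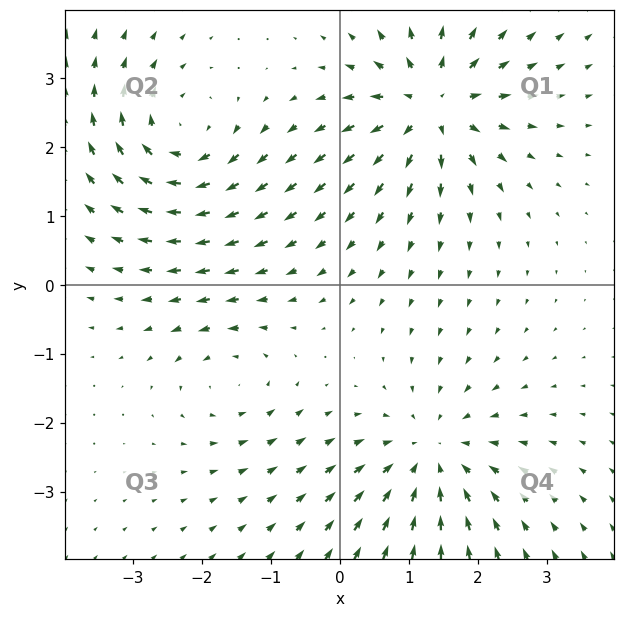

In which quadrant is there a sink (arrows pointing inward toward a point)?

The sink sits at approximately (1.3, -2.5), which lies in quadrant Q4. The divergence there is about -4, negative as expected for a sink.

Q4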